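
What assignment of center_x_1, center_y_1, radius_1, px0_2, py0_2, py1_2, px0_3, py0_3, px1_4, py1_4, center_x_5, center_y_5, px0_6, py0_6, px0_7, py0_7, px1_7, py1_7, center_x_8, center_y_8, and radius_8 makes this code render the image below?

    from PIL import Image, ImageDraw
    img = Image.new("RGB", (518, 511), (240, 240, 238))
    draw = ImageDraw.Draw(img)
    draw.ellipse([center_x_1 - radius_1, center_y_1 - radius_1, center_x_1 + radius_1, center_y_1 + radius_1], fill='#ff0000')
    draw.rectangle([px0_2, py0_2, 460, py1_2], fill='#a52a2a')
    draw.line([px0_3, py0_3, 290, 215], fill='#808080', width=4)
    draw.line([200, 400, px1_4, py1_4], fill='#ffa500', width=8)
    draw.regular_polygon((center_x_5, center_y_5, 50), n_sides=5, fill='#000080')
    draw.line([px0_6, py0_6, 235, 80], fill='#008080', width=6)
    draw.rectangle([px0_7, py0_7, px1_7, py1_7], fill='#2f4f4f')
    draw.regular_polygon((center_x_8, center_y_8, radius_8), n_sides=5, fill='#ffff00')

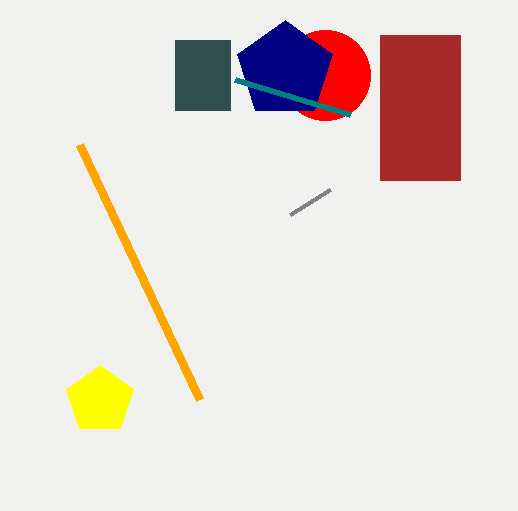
center_x_1 = 325, center_y_1 = 75, radius_1 = 45, px0_2 = 380, py0_2 = 35, py1_2 = 180, px0_3 = 330, py0_3 = 190, px1_4 = 80, py1_4 = 145, center_x_5 = 285, center_y_5 = 70, px0_6 = 350, py0_6 = 115, px0_7 = 175, py0_7 = 40, px1_7 = 230, py1_7 = 110, center_x_8 = 100, center_y_8 = 400, radius_8 = 35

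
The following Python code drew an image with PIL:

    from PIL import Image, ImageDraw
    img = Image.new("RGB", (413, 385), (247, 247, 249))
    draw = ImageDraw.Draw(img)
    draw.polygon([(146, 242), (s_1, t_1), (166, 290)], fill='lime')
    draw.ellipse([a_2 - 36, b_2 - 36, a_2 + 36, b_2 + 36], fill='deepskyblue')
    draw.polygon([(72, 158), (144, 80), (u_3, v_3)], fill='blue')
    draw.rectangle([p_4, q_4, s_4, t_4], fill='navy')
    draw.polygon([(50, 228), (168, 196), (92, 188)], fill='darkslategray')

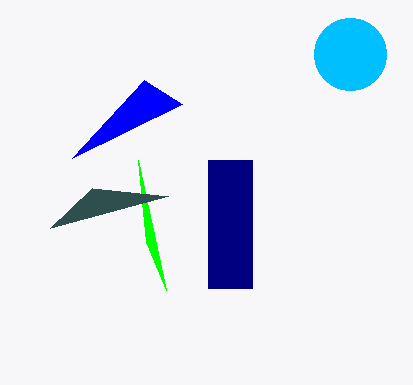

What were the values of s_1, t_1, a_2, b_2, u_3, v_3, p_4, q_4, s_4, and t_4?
s_1 = 138
t_1 = 160
a_2 = 350
b_2 = 54
u_3 = 182
v_3 = 104
p_4 = 208
q_4 = 160
s_4 = 252
t_4 = 288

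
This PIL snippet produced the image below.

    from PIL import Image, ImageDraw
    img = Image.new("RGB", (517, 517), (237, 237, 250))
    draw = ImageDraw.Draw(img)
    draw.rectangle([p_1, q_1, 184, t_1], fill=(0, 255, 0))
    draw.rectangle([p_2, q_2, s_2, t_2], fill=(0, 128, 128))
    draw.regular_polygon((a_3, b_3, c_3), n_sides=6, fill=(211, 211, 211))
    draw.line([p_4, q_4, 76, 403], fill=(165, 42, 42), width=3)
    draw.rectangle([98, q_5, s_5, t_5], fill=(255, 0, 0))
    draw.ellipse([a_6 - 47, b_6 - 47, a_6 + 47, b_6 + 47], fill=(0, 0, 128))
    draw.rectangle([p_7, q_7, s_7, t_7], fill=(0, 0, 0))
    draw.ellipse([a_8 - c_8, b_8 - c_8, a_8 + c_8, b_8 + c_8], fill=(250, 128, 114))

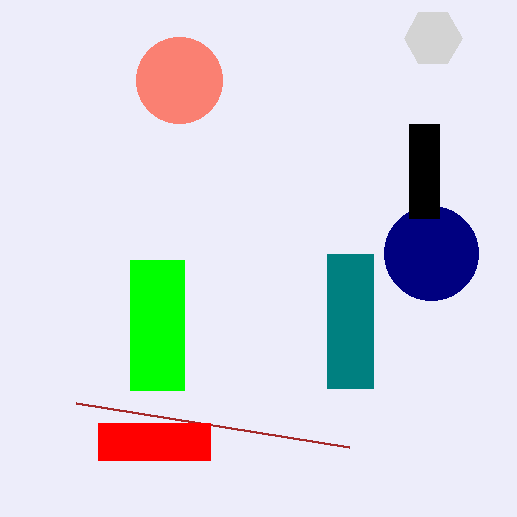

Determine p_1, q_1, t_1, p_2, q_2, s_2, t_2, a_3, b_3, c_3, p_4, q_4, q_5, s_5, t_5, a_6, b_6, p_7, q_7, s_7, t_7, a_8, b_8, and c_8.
p_1 = 130; q_1 = 260; t_1 = 390; p_2 = 327; q_2 = 254; s_2 = 373; t_2 = 388; a_3 = 433; b_3 = 38; c_3 = 29; p_4 = 349; q_4 = 447; q_5 = 423; s_5 = 210; t_5 = 460; a_6 = 431; b_6 = 253; p_7 = 409; q_7 = 124; s_7 = 439; t_7 = 218; a_8 = 179; b_8 = 80; c_8 = 43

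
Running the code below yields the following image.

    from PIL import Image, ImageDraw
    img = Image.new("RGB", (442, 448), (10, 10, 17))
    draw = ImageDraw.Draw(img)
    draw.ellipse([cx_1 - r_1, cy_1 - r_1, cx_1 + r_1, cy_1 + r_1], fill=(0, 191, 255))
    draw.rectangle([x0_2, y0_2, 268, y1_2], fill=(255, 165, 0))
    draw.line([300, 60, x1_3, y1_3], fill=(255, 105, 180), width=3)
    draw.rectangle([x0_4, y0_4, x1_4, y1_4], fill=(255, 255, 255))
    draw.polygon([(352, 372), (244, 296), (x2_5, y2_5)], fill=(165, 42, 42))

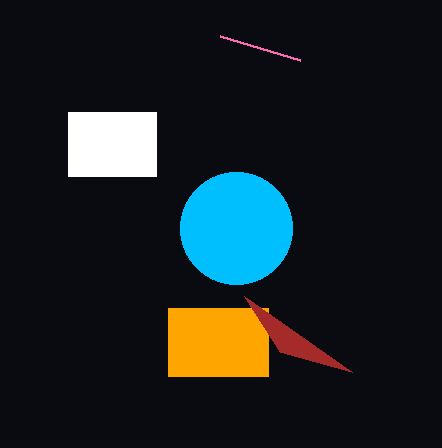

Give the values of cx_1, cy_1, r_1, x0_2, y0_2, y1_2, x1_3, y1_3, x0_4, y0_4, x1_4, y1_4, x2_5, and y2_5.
cx_1 = 236; cy_1 = 228; r_1 = 56; x0_2 = 168; y0_2 = 308; y1_2 = 376; x1_3 = 220; y1_3 = 36; x0_4 = 68; y0_4 = 112; x1_4 = 156; y1_4 = 176; x2_5 = 280; y2_5 = 352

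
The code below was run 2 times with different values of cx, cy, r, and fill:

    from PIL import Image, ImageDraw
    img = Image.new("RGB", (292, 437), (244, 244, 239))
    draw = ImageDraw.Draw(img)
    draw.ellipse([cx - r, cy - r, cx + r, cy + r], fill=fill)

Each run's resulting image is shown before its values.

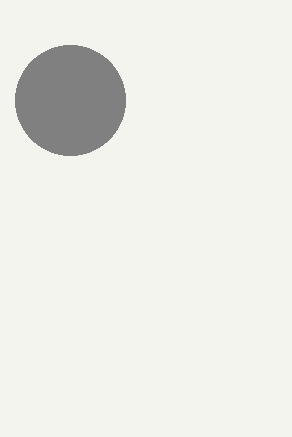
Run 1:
cx = 70
cy = 100
r = 55
fill = 'gray'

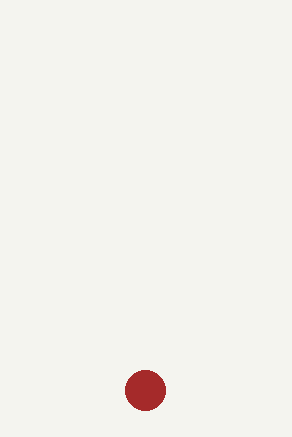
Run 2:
cx = 145, cy = 390, r = 20, fill = 'brown'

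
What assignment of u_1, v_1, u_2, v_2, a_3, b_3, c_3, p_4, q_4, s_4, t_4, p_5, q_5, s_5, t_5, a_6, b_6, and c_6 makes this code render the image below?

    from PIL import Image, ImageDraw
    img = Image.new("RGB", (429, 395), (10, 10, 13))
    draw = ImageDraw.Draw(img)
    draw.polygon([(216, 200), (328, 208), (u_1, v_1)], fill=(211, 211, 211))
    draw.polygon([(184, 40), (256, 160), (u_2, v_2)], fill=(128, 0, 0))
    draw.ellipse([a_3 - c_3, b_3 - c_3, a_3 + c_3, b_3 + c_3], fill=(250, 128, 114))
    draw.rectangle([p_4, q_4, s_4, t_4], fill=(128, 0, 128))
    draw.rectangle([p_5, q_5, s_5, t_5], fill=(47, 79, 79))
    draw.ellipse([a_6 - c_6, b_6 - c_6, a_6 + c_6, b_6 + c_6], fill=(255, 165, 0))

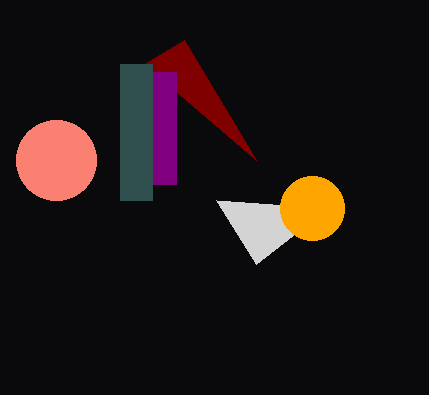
u_1 = 256
v_1 = 264
u_2 = 144
v_2 = 64
a_3 = 56
b_3 = 160
c_3 = 40
p_4 = 120
q_4 = 72
s_4 = 176
t_4 = 184
p_5 = 120
q_5 = 64
s_5 = 152
t_5 = 200
a_6 = 312
b_6 = 208
c_6 = 32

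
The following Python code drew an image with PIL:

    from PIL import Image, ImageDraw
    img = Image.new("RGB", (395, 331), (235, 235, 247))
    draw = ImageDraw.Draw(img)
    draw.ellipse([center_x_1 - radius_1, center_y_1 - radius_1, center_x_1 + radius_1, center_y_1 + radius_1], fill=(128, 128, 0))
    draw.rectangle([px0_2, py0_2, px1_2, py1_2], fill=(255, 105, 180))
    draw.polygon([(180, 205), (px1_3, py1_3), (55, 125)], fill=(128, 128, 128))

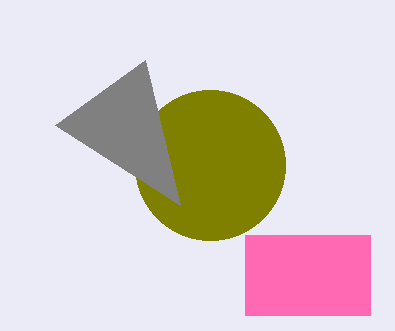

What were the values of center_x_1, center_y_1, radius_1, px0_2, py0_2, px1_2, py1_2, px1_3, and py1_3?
center_x_1 = 210
center_y_1 = 165
radius_1 = 75
px0_2 = 245
py0_2 = 235
px1_2 = 370
py1_2 = 315
px1_3 = 145
py1_3 = 60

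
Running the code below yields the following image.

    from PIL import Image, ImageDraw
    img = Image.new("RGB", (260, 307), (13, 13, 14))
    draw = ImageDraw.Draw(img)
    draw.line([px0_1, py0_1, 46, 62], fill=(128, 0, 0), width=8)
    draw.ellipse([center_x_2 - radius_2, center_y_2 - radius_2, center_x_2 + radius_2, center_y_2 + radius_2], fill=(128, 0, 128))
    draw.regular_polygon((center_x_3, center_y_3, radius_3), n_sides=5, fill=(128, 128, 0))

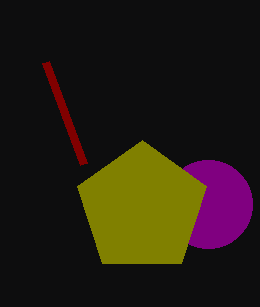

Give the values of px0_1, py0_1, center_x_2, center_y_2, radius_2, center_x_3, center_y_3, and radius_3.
px0_1 = 84; py0_1 = 164; center_x_2 = 208; center_y_2 = 204; radius_2 = 44; center_x_3 = 142; center_y_3 = 208; radius_3 = 68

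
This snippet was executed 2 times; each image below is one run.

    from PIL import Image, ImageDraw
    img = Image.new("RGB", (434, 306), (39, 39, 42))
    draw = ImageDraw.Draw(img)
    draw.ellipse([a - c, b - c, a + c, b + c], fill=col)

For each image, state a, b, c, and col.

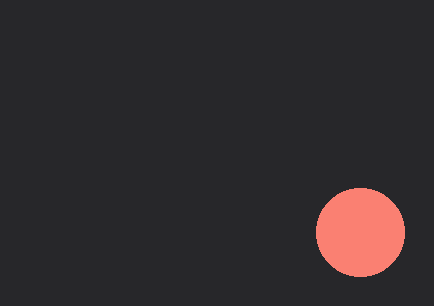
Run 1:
a = 360, b = 232, c = 44, col = 'salmon'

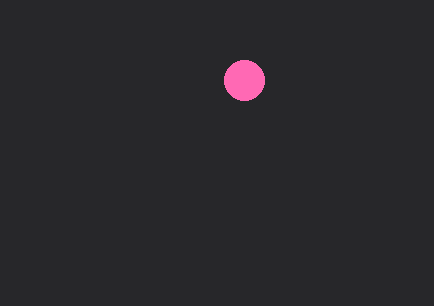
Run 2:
a = 244, b = 80, c = 20, col = 'hotpink'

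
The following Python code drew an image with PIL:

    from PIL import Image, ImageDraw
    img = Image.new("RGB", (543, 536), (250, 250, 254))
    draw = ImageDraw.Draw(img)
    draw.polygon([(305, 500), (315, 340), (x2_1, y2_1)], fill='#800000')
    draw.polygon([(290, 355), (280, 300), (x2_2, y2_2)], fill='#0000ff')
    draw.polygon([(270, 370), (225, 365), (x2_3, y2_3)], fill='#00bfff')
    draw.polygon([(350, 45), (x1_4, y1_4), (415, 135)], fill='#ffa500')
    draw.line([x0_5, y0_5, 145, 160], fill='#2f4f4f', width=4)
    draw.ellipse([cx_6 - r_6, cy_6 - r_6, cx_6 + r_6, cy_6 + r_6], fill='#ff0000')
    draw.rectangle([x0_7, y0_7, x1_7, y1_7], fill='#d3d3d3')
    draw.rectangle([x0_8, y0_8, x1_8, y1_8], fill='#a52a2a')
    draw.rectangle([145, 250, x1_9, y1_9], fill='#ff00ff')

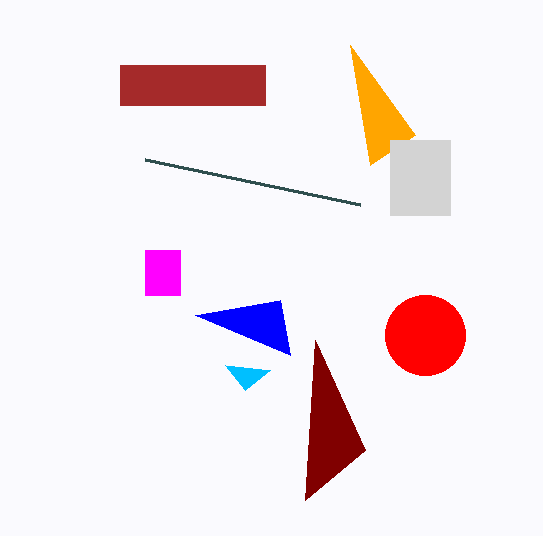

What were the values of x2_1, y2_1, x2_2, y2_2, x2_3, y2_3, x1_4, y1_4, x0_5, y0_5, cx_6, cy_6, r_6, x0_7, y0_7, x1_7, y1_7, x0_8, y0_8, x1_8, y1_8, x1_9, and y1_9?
x2_1 = 365
y2_1 = 450
x2_2 = 195
y2_2 = 315
x2_3 = 245
y2_3 = 390
x1_4 = 370
y1_4 = 165
x0_5 = 360
y0_5 = 205
cx_6 = 425
cy_6 = 335
r_6 = 40
x0_7 = 390
y0_7 = 140
x1_7 = 450
y1_7 = 215
x0_8 = 120
y0_8 = 65
x1_8 = 265
y1_8 = 105
x1_9 = 180
y1_9 = 295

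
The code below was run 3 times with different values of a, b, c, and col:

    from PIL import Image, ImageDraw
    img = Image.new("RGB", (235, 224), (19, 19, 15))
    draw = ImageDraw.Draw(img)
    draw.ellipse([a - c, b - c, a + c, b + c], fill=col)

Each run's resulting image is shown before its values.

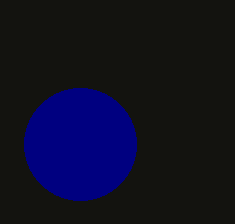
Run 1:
a = 80, b = 144, c = 56, col = 'navy'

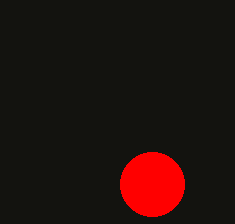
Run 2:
a = 152; b = 184; c = 32; col = 'red'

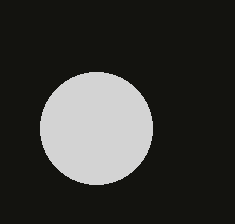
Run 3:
a = 96, b = 128, c = 56, col = 'lightgray'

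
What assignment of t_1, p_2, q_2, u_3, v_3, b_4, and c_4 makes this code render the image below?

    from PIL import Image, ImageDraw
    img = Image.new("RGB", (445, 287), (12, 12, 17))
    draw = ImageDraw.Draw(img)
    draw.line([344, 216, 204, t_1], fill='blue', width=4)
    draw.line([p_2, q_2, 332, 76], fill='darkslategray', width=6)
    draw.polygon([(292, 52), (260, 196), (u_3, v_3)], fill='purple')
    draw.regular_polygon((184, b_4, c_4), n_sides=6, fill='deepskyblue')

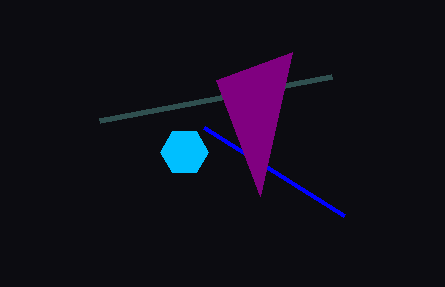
t_1 = 128, p_2 = 100, q_2 = 120, u_3 = 216, v_3 = 80, b_4 = 152, c_4 = 24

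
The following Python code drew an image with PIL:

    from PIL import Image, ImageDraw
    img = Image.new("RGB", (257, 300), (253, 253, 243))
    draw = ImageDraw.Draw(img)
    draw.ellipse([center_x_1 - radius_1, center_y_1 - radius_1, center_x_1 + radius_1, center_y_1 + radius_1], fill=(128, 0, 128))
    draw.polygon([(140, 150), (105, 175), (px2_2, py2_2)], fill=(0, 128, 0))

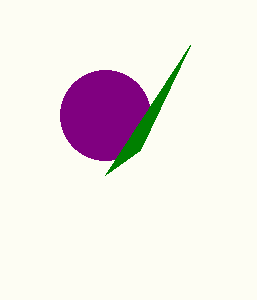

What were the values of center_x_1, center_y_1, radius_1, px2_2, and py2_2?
center_x_1 = 105; center_y_1 = 115; radius_1 = 45; px2_2 = 190; py2_2 = 45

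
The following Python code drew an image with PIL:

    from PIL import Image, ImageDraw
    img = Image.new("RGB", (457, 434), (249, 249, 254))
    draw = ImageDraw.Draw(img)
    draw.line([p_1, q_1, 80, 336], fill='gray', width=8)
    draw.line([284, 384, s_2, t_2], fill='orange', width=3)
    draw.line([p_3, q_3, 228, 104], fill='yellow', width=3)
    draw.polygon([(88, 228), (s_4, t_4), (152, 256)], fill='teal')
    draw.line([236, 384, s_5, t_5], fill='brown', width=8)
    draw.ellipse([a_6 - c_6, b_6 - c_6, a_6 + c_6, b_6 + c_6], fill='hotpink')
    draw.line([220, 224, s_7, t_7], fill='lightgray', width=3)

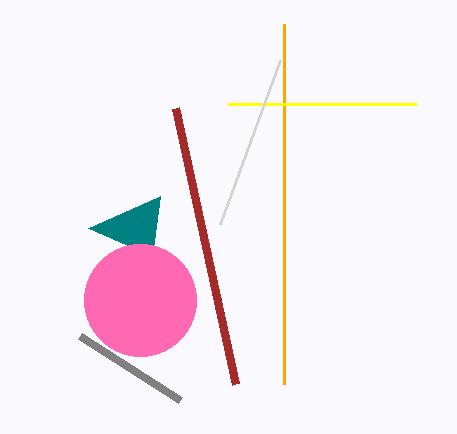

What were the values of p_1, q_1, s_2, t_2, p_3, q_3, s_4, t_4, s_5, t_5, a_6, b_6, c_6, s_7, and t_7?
p_1 = 180; q_1 = 400; s_2 = 284; t_2 = 24; p_3 = 416; q_3 = 104; s_4 = 160; t_4 = 196; s_5 = 176; t_5 = 108; a_6 = 140; b_6 = 300; c_6 = 56; s_7 = 280; t_7 = 60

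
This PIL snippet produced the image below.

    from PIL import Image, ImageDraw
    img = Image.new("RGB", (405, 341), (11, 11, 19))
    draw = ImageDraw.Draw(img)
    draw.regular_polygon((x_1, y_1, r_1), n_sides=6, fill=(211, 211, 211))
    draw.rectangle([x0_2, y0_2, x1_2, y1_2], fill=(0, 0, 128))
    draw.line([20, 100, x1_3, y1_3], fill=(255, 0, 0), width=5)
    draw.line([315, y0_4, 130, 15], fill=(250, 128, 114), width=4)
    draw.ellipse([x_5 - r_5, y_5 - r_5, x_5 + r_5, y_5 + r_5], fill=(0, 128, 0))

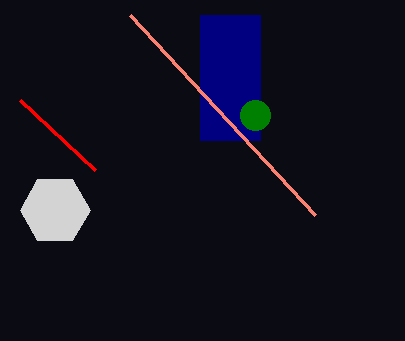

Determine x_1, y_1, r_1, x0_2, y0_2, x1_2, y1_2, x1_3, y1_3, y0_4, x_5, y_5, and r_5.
x_1 = 55, y_1 = 210, r_1 = 35, x0_2 = 200, y0_2 = 15, x1_2 = 260, y1_2 = 140, x1_3 = 95, y1_3 = 170, y0_4 = 215, x_5 = 255, y_5 = 115, r_5 = 15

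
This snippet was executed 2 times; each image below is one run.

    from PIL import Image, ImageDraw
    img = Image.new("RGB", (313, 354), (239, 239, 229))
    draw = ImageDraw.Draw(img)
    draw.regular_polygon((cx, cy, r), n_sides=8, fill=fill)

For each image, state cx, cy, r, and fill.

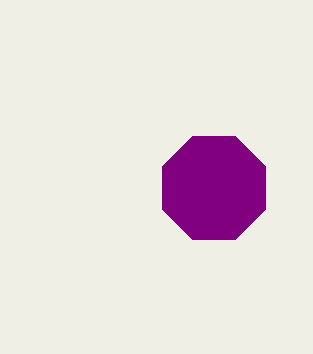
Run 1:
cx = 214
cy = 188
r = 56
fill = 'purple'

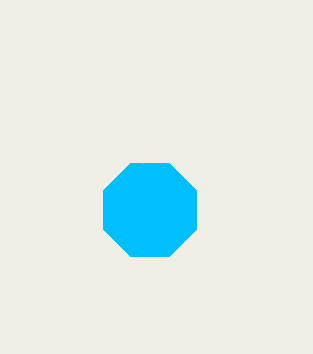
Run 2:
cx = 150
cy = 210
r = 50
fill = 'deepskyblue'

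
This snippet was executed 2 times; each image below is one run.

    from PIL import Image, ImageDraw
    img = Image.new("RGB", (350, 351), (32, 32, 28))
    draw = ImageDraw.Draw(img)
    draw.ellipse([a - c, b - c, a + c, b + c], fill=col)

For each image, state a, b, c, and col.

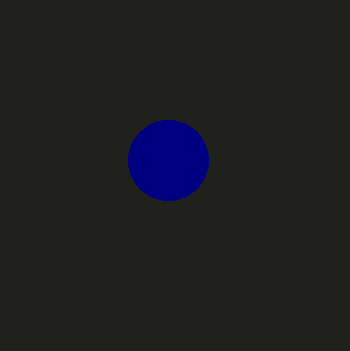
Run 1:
a = 168; b = 160; c = 40; col = 'navy'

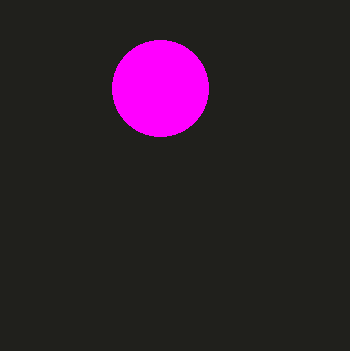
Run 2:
a = 160; b = 88; c = 48; col = 'magenta'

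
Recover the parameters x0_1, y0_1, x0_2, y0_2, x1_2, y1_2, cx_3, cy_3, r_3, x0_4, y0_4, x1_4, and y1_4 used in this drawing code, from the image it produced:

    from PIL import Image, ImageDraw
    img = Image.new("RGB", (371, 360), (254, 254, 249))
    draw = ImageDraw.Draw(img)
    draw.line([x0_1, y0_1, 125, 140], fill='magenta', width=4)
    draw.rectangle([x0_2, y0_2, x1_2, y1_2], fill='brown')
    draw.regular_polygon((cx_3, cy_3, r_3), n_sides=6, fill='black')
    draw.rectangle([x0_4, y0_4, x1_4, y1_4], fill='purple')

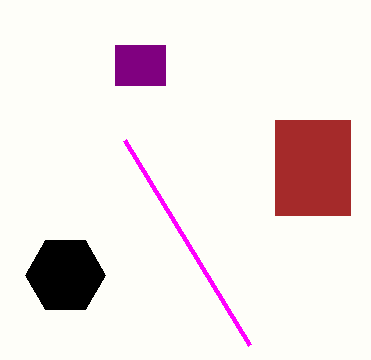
x0_1 = 250; y0_1 = 345; x0_2 = 275; y0_2 = 120; x1_2 = 350; y1_2 = 215; cx_3 = 65; cy_3 = 275; r_3 = 40; x0_4 = 115; y0_4 = 45; x1_4 = 165; y1_4 = 85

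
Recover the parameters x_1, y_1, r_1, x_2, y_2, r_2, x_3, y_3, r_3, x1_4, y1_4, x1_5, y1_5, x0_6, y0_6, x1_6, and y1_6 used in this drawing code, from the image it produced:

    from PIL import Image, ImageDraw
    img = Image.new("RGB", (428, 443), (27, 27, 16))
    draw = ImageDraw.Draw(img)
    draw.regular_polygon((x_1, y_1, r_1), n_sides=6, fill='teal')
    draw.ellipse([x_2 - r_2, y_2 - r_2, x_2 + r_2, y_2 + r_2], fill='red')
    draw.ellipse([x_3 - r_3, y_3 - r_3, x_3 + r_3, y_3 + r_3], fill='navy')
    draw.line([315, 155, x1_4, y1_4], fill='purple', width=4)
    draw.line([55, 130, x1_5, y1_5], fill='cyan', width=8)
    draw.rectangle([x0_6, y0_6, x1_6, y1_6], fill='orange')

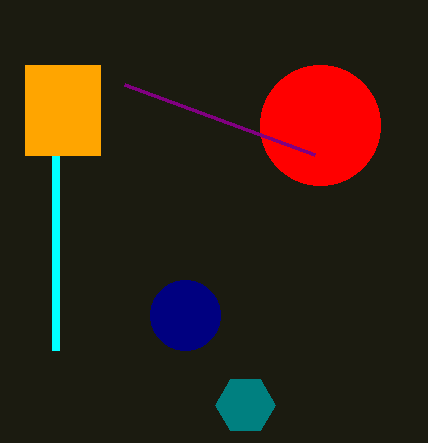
x_1 = 245, y_1 = 405, r_1 = 30, x_2 = 320, y_2 = 125, r_2 = 60, x_3 = 185, y_3 = 315, r_3 = 35, x1_4 = 125, y1_4 = 85, x1_5 = 55, y1_5 = 350, x0_6 = 25, y0_6 = 65, x1_6 = 100, y1_6 = 155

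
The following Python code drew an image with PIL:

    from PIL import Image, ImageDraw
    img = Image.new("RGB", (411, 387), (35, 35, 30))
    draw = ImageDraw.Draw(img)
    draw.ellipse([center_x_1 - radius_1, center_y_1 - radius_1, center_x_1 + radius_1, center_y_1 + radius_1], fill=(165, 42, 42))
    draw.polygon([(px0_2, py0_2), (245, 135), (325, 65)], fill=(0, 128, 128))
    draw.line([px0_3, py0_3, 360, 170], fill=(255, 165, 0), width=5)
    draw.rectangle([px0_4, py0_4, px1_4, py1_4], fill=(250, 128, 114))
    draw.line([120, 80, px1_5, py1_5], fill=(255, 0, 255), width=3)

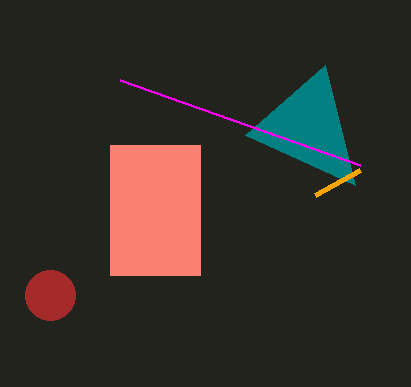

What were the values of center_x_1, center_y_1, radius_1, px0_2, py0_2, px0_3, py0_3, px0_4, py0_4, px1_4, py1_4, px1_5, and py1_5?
center_x_1 = 50, center_y_1 = 295, radius_1 = 25, px0_2 = 355, py0_2 = 185, px0_3 = 315, py0_3 = 195, px0_4 = 110, py0_4 = 145, px1_4 = 200, py1_4 = 275, px1_5 = 360, py1_5 = 165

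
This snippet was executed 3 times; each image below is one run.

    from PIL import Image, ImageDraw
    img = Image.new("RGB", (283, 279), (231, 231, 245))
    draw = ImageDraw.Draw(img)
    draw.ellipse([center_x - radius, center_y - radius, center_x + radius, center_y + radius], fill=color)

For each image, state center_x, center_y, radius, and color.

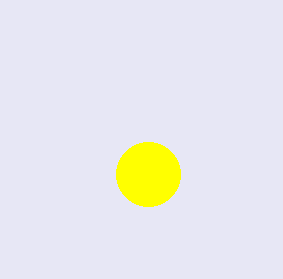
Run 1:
center_x = 148; center_y = 174; radius = 32; color = 'yellow'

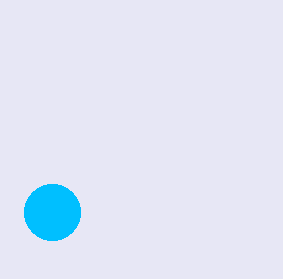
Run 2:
center_x = 52; center_y = 212; radius = 28; color = 'deepskyblue'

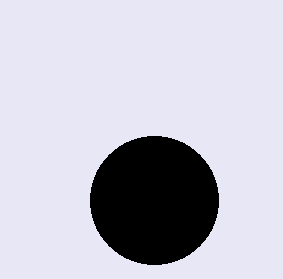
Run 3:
center_x = 154, center_y = 200, radius = 64, color = 'black'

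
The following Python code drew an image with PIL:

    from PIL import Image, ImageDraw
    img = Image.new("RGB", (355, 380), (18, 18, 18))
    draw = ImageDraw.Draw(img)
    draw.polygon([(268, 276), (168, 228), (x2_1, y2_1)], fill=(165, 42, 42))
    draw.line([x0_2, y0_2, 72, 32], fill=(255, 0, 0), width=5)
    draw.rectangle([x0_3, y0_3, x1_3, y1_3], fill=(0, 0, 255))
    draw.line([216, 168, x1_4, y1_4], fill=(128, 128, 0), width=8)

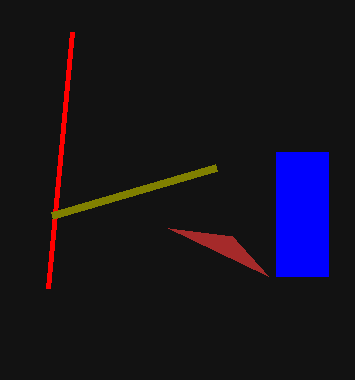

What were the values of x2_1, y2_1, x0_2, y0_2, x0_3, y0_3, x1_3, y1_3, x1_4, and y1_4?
x2_1 = 232; y2_1 = 236; x0_2 = 48; y0_2 = 288; x0_3 = 276; y0_3 = 152; x1_3 = 328; y1_3 = 276; x1_4 = 52; y1_4 = 216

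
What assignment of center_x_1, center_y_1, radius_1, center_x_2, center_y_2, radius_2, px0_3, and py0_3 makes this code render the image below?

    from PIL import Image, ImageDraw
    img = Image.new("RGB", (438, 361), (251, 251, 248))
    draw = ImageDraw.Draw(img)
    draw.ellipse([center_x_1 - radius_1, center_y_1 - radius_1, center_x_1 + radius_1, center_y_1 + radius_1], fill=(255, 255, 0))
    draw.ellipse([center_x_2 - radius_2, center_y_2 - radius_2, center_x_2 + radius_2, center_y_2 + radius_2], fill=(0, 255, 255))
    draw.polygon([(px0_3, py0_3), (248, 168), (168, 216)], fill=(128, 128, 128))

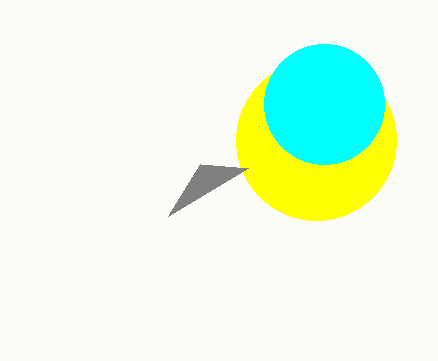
center_x_1 = 316; center_y_1 = 140; radius_1 = 80; center_x_2 = 324; center_y_2 = 104; radius_2 = 60; px0_3 = 200; py0_3 = 164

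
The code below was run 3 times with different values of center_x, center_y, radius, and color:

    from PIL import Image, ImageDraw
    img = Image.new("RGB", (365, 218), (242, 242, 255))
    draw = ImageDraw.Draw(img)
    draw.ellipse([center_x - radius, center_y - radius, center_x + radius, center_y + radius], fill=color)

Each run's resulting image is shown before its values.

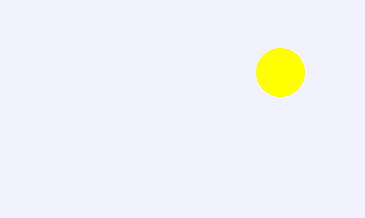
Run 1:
center_x = 280
center_y = 72
radius = 24
color = 'yellow'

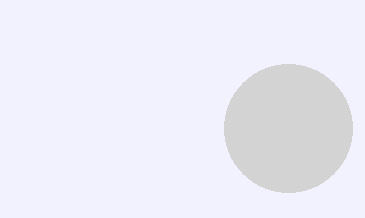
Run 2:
center_x = 288, center_y = 128, radius = 64, color = 'lightgray'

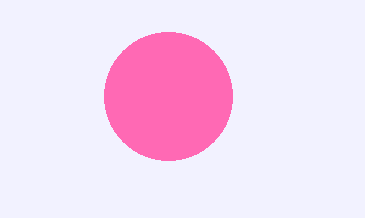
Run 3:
center_x = 168; center_y = 96; radius = 64; color = 'hotpink'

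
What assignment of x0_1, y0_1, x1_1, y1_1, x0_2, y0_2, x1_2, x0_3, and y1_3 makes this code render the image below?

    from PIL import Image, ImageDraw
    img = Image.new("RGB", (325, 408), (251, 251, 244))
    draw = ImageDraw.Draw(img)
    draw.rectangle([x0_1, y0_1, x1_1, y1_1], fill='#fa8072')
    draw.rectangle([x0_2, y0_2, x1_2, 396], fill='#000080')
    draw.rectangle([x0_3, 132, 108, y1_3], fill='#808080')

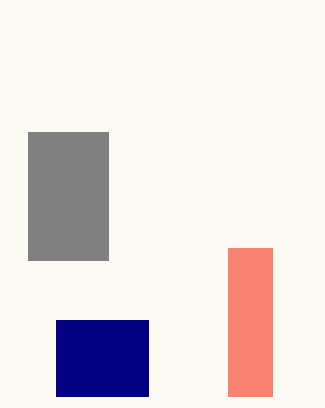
x0_1 = 228, y0_1 = 248, x1_1 = 272, y1_1 = 396, x0_2 = 56, y0_2 = 320, x1_2 = 148, x0_3 = 28, y1_3 = 260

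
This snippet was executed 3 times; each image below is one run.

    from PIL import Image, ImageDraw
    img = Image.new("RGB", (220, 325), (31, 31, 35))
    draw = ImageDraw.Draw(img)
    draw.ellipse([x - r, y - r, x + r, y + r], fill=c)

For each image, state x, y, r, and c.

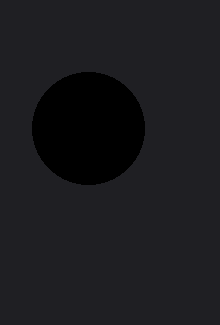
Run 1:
x = 88; y = 128; r = 56; c = 'black'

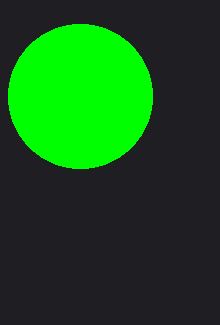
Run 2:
x = 80; y = 96; r = 72; c = 'lime'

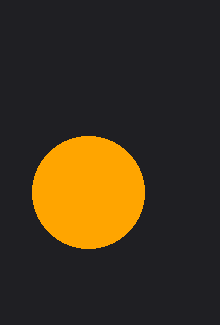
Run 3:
x = 88; y = 192; r = 56; c = 'orange'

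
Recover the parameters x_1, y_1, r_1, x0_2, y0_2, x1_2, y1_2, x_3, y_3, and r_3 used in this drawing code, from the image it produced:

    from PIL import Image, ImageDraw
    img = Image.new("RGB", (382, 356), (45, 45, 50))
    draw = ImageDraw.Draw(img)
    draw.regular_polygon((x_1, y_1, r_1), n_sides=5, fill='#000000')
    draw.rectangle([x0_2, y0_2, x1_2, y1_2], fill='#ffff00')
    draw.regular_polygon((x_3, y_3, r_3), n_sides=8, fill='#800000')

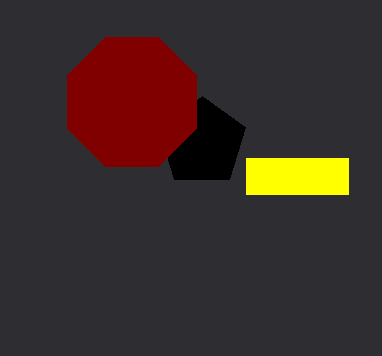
x_1 = 202, y_1 = 142, r_1 = 46, x0_2 = 246, y0_2 = 158, x1_2 = 348, y1_2 = 194, x_3 = 132, y_3 = 102, r_3 = 70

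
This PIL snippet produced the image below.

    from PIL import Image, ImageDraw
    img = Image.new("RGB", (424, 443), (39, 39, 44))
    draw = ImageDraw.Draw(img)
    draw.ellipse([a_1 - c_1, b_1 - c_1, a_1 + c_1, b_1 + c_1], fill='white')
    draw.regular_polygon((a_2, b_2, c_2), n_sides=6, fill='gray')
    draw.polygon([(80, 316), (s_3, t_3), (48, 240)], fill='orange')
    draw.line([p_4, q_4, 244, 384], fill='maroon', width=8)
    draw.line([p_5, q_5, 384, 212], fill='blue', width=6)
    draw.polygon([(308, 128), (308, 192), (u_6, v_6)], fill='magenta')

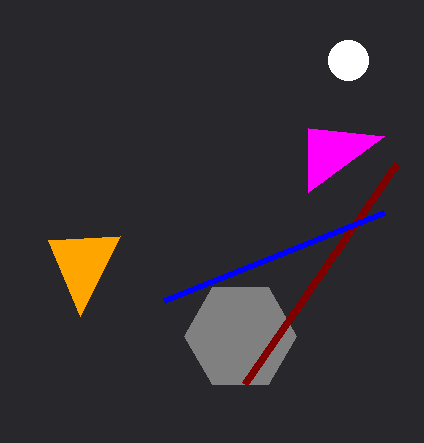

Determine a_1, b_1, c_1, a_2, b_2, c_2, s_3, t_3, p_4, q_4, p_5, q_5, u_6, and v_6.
a_1 = 348, b_1 = 60, c_1 = 20, a_2 = 240, b_2 = 336, c_2 = 56, s_3 = 120, t_3 = 236, p_4 = 396, q_4 = 164, p_5 = 164, q_5 = 300, u_6 = 384, v_6 = 136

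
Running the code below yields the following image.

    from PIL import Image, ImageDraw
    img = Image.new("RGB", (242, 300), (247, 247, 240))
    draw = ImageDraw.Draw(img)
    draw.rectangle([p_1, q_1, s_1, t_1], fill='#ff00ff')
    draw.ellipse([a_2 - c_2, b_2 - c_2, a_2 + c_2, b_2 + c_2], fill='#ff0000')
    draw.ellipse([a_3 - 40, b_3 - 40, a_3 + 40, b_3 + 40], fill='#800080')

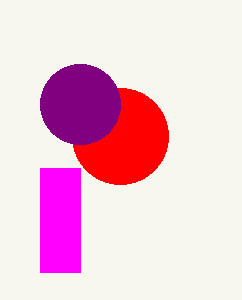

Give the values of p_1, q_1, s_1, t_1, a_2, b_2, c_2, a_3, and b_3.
p_1 = 40, q_1 = 168, s_1 = 80, t_1 = 272, a_2 = 120, b_2 = 136, c_2 = 48, a_3 = 80, b_3 = 104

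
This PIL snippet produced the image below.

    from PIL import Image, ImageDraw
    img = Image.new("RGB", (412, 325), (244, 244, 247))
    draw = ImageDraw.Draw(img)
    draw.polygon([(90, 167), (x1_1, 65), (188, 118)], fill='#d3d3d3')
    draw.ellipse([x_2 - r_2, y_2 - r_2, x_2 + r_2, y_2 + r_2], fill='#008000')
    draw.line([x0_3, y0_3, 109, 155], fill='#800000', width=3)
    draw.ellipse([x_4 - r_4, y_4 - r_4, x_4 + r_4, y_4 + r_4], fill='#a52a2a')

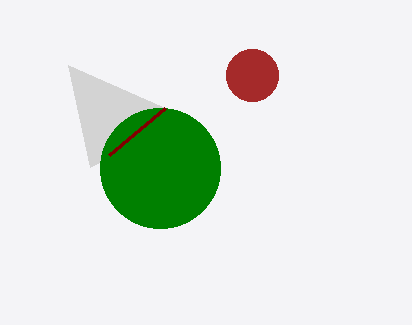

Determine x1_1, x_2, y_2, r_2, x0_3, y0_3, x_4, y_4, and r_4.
x1_1 = 68
x_2 = 160
y_2 = 168
r_2 = 60
x0_3 = 165
y0_3 = 108
x_4 = 252
y_4 = 75
r_4 = 26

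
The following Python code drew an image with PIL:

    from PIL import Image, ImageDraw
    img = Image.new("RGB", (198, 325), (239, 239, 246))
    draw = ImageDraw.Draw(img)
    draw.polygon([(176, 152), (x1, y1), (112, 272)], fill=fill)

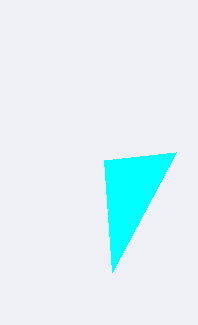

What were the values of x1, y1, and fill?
x1 = 104, y1 = 160, fill = 'cyan'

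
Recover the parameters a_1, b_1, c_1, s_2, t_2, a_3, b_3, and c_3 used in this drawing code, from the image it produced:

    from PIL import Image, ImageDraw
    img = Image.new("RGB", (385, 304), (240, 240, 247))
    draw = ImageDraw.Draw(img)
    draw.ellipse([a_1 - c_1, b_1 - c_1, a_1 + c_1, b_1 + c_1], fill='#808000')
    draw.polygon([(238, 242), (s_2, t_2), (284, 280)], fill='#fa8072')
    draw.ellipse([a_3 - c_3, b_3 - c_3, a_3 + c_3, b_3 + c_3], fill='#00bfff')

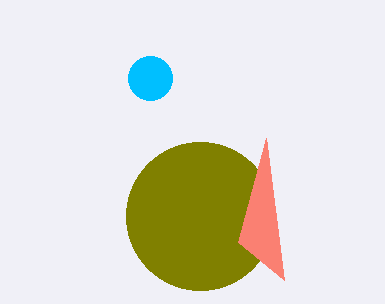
a_1 = 200; b_1 = 216; c_1 = 74; s_2 = 266; t_2 = 138; a_3 = 150; b_3 = 78; c_3 = 22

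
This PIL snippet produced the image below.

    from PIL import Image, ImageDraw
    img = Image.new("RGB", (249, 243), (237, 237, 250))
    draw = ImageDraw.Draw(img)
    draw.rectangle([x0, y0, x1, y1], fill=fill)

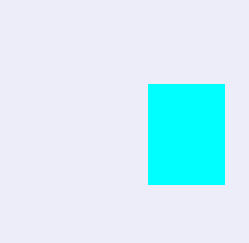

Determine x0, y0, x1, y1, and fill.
x0 = 148, y0 = 84, x1 = 224, y1 = 184, fill = 'cyan'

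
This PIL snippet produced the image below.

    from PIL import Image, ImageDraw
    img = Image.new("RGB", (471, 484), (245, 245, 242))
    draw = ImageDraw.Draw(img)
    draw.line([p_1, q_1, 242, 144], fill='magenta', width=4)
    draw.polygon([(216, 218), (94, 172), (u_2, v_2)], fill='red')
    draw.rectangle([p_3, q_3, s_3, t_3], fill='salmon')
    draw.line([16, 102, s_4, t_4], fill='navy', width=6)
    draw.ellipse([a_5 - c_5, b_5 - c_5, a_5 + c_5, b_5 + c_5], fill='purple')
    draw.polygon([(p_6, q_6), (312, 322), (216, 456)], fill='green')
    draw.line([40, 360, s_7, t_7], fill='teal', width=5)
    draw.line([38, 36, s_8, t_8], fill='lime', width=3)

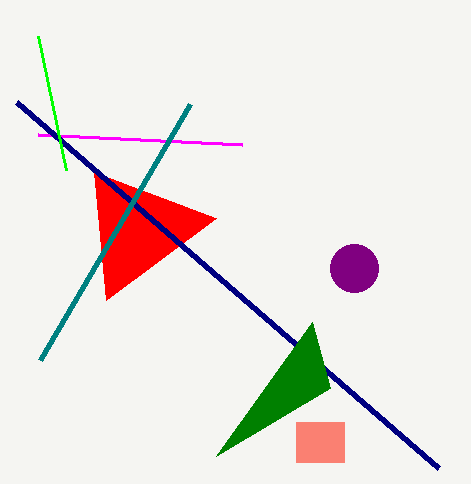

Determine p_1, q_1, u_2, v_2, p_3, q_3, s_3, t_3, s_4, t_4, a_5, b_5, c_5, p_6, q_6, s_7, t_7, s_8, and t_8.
p_1 = 38, q_1 = 134, u_2 = 106, v_2 = 300, p_3 = 296, q_3 = 422, s_3 = 344, t_3 = 462, s_4 = 438, t_4 = 468, a_5 = 354, b_5 = 268, c_5 = 24, p_6 = 330, q_6 = 388, s_7 = 190, t_7 = 104, s_8 = 66, t_8 = 170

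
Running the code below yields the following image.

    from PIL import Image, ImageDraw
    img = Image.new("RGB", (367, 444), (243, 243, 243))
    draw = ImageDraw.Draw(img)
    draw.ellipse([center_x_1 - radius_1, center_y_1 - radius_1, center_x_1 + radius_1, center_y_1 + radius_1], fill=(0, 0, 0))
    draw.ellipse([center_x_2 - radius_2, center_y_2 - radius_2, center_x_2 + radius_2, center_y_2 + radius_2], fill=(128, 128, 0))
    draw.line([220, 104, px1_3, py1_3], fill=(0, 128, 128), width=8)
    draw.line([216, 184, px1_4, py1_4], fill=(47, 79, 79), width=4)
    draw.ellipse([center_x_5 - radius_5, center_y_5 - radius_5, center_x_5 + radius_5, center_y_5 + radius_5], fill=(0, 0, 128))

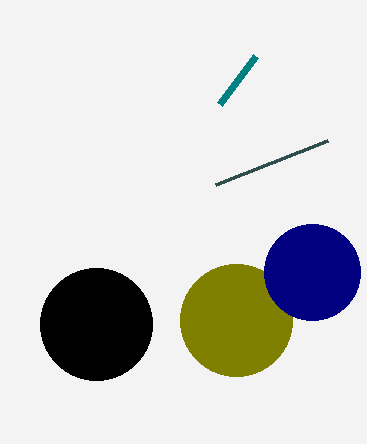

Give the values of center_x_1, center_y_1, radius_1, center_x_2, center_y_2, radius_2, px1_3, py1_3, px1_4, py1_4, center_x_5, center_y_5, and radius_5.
center_x_1 = 96; center_y_1 = 324; radius_1 = 56; center_x_2 = 236; center_y_2 = 320; radius_2 = 56; px1_3 = 256; py1_3 = 56; px1_4 = 328; py1_4 = 140; center_x_5 = 312; center_y_5 = 272; radius_5 = 48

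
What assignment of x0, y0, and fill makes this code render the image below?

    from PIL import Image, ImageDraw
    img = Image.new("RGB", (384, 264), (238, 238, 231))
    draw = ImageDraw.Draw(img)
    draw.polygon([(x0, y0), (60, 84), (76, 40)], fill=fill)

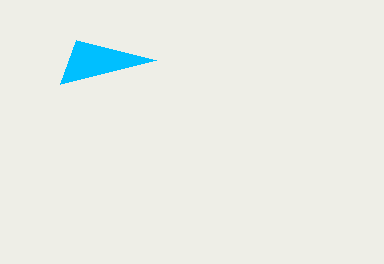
x0 = 156
y0 = 60
fill = 'deepskyblue'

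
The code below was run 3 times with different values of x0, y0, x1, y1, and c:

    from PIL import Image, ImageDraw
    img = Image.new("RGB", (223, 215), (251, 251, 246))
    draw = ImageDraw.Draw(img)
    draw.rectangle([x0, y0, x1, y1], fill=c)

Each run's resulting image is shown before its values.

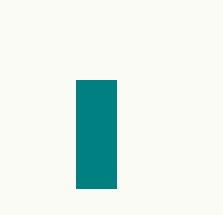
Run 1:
x0 = 76, y0 = 80, x1 = 116, y1 = 188, c = 'teal'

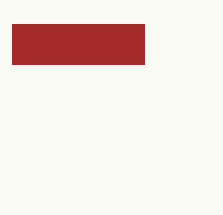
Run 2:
x0 = 12
y0 = 24
x1 = 144
y1 = 64
c = 'brown'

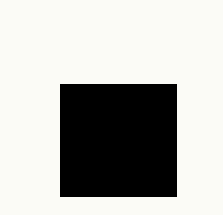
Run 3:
x0 = 60, y0 = 84, x1 = 176, y1 = 196, c = 'black'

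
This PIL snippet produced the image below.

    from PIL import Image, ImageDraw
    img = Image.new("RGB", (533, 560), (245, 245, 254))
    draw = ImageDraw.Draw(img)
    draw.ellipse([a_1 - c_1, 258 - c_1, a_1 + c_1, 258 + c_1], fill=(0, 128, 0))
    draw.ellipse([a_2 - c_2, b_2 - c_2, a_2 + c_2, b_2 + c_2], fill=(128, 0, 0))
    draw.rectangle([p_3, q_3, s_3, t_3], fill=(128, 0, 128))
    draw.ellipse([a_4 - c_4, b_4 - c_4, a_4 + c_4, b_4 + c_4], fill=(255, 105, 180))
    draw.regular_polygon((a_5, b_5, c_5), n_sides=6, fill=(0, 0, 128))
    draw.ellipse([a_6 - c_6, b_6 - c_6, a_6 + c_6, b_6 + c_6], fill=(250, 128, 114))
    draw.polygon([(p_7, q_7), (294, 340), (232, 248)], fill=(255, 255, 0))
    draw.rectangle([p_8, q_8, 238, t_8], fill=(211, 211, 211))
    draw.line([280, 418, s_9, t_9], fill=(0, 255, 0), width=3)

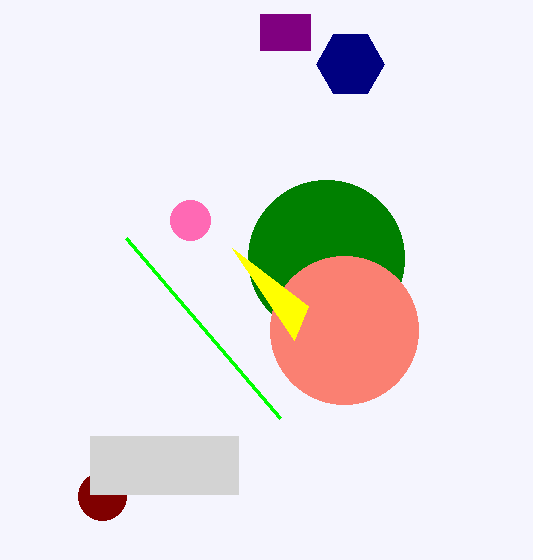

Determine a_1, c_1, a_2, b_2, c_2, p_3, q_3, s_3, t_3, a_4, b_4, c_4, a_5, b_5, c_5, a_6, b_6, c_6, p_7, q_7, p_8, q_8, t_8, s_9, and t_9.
a_1 = 326; c_1 = 78; a_2 = 102; b_2 = 496; c_2 = 24; p_3 = 260; q_3 = 14; s_3 = 310; t_3 = 50; a_4 = 190; b_4 = 220; c_4 = 20; a_5 = 350; b_5 = 64; c_5 = 34; a_6 = 344; b_6 = 330; c_6 = 74; p_7 = 308; q_7 = 306; p_8 = 90; q_8 = 436; t_8 = 494; s_9 = 126; t_9 = 238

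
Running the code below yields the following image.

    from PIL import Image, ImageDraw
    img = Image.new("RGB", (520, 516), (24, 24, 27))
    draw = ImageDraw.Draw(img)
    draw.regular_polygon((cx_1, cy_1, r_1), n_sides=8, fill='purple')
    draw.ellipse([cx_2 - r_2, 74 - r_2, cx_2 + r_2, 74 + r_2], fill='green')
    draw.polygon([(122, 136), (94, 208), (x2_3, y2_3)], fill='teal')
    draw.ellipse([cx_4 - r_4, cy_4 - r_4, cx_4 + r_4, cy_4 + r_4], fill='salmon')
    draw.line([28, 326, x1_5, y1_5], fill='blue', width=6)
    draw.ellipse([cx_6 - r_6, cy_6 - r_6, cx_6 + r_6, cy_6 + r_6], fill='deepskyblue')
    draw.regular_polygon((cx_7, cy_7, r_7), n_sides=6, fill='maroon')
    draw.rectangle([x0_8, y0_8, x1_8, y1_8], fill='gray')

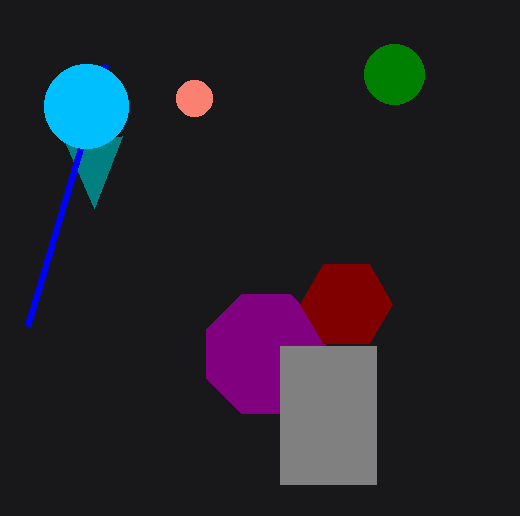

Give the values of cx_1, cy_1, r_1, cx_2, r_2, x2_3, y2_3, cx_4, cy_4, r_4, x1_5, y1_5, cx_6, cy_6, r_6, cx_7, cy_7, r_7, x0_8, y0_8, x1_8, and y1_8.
cx_1 = 266, cy_1 = 354, r_1 = 64, cx_2 = 394, r_2 = 30, x2_3 = 66, y2_3 = 144, cx_4 = 194, cy_4 = 98, r_4 = 18, x1_5 = 106, y1_5 = 64, cx_6 = 86, cy_6 = 106, r_6 = 42, cx_7 = 346, cy_7 = 304, r_7 = 46, x0_8 = 280, y0_8 = 346, x1_8 = 376, y1_8 = 484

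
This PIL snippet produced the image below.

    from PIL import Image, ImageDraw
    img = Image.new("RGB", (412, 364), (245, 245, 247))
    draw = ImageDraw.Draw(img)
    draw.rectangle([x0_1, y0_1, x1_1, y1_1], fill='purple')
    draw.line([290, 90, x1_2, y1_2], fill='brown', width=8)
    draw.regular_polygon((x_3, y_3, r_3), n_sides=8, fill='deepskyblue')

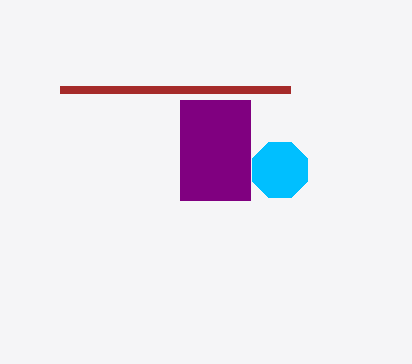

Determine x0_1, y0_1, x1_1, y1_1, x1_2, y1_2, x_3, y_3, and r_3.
x0_1 = 180, y0_1 = 100, x1_1 = 250, y1_1 = 200, x1_2 = 60, y1_2 = 90, x_3 = 280, y_3 = 170, r_3 = 30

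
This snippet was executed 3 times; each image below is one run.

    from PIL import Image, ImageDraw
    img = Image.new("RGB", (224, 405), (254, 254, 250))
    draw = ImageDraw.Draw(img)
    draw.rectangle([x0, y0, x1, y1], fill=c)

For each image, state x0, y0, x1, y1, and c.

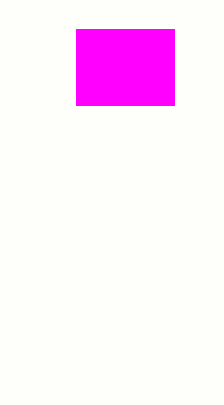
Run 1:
x0 = 76, y0 = 29, x1 = 174, y1 = 105, c = 'magenta'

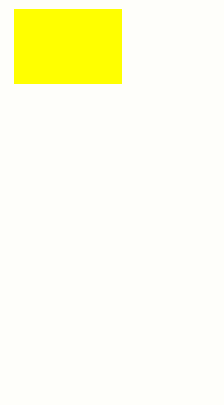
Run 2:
x0 = 14
y0 = 9
x1 = 121
y1 = 83
c = 'yellow'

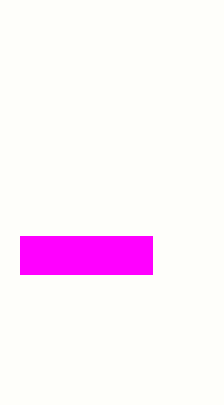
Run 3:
x0 = 20, y0 = 236, x1 = 152, y1 = 274, c = 'magenta'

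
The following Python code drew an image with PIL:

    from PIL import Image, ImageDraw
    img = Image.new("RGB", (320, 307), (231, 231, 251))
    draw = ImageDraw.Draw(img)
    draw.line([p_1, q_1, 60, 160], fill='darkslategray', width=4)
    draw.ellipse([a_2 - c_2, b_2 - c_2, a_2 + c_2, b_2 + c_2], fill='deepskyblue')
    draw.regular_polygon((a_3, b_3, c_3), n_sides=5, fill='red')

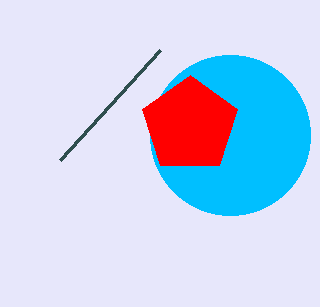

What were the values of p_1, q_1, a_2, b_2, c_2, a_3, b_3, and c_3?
p_1 = 160; q_1 = 50; a_2 = 230; b_2 = 135; c_2 = 80; a_3 = 190; b_3 = 125; c_3 = 50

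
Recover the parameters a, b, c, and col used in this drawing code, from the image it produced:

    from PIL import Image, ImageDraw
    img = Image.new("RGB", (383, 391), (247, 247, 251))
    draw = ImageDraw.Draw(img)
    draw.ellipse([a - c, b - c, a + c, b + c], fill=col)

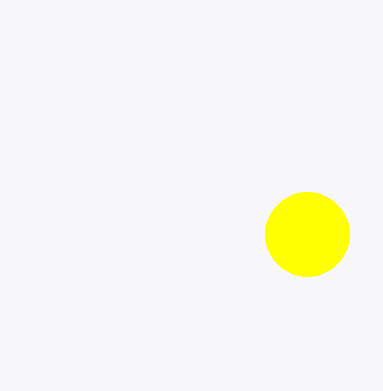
a = 307; b = 234; c = 42; col = 'yellow'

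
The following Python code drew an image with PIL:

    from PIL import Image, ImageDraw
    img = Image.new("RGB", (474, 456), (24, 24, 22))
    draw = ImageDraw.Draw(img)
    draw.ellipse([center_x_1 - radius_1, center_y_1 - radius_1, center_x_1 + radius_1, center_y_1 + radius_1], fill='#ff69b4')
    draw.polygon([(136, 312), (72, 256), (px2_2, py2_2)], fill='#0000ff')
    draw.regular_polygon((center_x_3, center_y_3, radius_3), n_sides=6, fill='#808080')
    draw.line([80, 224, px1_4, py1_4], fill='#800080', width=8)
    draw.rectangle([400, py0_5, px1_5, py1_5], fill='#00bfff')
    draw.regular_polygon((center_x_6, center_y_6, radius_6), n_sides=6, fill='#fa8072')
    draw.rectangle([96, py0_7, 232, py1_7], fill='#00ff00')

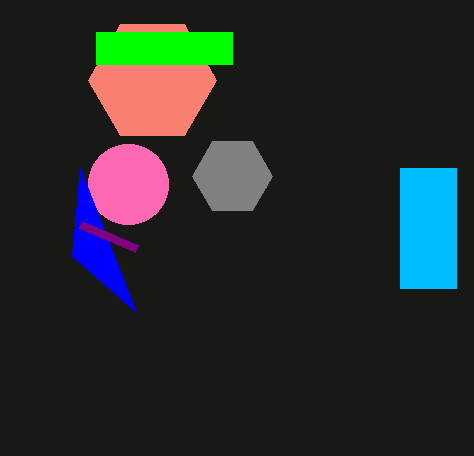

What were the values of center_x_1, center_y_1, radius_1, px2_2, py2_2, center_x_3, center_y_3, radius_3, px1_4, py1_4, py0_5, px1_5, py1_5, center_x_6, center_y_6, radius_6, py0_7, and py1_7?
center_x_1 = 128, center_y_1 = 184, radius_1 = 40, px2_2 = 80, py2_2 = 168, center_x_3 = 232, center_y_3 = 176, radius_3 = 40, px1_4 = 136, py1_4 = 248, py0_5 = 168, px1_5 = 456, py1_5 = 288, center_x_6 = 152, center_y_6 = 80, radius_6 = 64, py0_7 = 32, py1_7 = 64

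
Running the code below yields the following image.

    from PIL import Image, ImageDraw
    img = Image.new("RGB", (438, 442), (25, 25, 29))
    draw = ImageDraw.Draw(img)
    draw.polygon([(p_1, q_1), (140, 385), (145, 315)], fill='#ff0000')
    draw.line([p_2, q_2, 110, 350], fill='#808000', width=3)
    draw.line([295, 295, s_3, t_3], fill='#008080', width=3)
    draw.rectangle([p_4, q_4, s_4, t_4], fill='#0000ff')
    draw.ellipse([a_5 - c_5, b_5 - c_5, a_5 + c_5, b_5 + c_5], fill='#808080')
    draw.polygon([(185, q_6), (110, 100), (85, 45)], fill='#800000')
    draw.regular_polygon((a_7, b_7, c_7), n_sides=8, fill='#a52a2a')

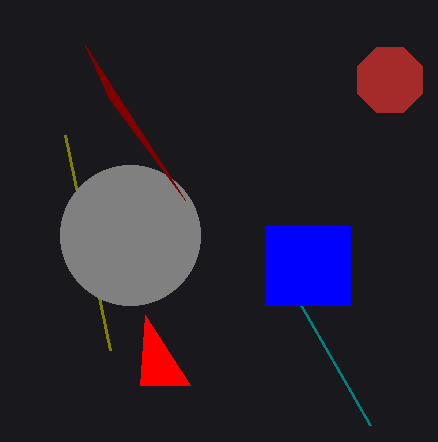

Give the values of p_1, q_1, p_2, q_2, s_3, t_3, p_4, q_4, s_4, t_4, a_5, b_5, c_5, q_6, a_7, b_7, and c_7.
p_1 = 190
q_1 = 385
p_2 = 65
q_2 = 135
s_3 = 370
t_3 = 425
p_4 = 265
q_4 = 225
s_4 = 350
t_4 = 305
a_5 = 130
b_5 = 235
c_5 = 70
q_6 = 200
a_7 = 390
b_7 = 80
c_7 = 35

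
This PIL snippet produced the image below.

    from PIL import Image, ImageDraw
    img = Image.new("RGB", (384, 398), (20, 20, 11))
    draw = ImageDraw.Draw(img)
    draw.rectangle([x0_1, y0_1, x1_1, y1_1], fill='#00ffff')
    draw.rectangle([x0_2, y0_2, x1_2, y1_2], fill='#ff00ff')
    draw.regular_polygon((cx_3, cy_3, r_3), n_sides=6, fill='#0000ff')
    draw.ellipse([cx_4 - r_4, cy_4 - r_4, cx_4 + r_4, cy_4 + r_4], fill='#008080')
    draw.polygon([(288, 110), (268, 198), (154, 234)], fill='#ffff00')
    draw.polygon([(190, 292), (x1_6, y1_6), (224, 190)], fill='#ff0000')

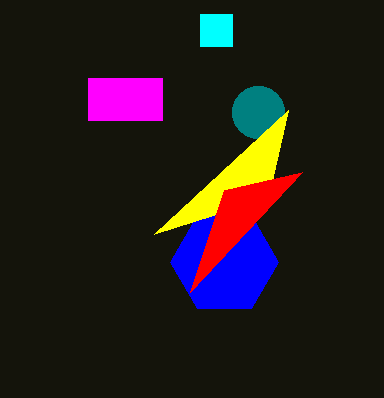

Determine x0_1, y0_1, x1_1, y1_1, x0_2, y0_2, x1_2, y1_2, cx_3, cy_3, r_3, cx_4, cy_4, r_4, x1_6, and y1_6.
x0_1 = 200, y0_1 = 14, x1_1 = 232, y1_1 = 46, x0_2 = 88, y0_2 = 78, x1_2 = 162, y1_2 = 120, cx_3 = 224, cy_3 = 262, r_3 = 54, cx_4 = 258, cy_4 = 112, r_4 = 26, x1_6 = 302, y1_6 = 172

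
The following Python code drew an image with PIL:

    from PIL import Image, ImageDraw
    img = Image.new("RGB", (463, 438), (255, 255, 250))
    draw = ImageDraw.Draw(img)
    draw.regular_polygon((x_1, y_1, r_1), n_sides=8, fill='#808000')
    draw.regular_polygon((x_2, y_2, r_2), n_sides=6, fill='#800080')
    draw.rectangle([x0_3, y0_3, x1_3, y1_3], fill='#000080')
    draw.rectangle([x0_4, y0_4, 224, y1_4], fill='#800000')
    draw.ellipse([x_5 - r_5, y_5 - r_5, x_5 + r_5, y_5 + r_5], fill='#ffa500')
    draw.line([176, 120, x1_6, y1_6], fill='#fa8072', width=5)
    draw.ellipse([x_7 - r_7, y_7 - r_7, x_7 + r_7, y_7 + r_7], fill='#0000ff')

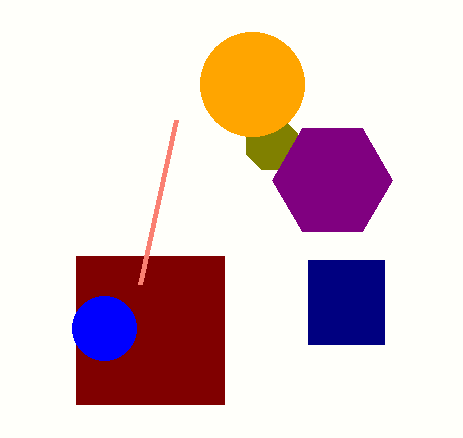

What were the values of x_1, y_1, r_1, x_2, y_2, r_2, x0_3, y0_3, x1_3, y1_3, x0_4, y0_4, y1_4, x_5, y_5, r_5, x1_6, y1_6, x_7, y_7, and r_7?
x_1 = 272; y_1 = 144; r_1 = 28; x_2 = 332; y_2 = 180; r_2 = 60; x0_3 = 308; y0_3 = 260; x1_3 = 384; y1_3 = 344; x0_4 = 76; y0_4 = 256; y1_4 = 404; x_5 = 252; y_5 = 84; r_5 = 52; x1_6 = 140; y1_6 = 284; x_7 = 104; y_7 = 328; r_7 = 32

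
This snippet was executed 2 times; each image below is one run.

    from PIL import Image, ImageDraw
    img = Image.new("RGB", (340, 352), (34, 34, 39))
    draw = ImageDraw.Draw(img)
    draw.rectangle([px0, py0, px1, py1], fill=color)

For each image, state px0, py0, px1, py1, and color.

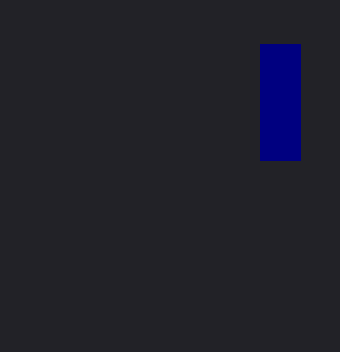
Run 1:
px0 = 260
py0 = 44
px1 = 300
py1 = 160
color = 'navy'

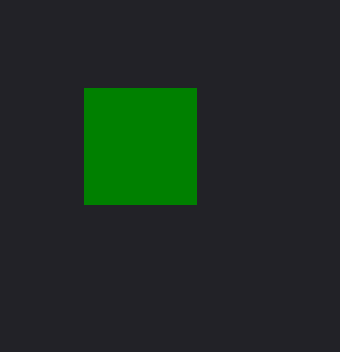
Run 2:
px0 = 84, py0 = 88, px1 = 196, py1 = 204, color = 'green'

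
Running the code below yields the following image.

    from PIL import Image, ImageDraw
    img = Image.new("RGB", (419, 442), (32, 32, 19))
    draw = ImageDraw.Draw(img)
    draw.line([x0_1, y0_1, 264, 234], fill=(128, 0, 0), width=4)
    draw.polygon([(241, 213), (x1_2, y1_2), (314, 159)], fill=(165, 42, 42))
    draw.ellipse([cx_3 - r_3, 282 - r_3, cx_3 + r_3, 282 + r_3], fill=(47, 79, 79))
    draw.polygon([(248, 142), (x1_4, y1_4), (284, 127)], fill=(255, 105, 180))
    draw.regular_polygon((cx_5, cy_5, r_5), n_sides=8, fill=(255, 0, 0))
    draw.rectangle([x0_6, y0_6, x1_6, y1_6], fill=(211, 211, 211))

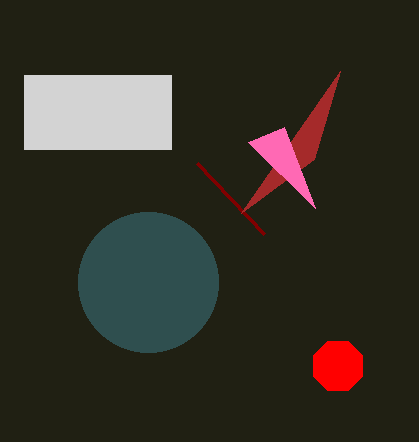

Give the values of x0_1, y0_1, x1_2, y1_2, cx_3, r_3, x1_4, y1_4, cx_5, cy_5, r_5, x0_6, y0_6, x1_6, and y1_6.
x0_1 = 197; y0_1 = 163; x1_2 = 340; y1_2 = 71; cx_3 = 148; r_3 = 70; x1_4 = 315; y1_4 = 208; cx_5 = 338; cy_5 = 366; r_5 = 27; x0_6 = 24; y0_6 = 75; x1_6 = 171; y1_6 = 149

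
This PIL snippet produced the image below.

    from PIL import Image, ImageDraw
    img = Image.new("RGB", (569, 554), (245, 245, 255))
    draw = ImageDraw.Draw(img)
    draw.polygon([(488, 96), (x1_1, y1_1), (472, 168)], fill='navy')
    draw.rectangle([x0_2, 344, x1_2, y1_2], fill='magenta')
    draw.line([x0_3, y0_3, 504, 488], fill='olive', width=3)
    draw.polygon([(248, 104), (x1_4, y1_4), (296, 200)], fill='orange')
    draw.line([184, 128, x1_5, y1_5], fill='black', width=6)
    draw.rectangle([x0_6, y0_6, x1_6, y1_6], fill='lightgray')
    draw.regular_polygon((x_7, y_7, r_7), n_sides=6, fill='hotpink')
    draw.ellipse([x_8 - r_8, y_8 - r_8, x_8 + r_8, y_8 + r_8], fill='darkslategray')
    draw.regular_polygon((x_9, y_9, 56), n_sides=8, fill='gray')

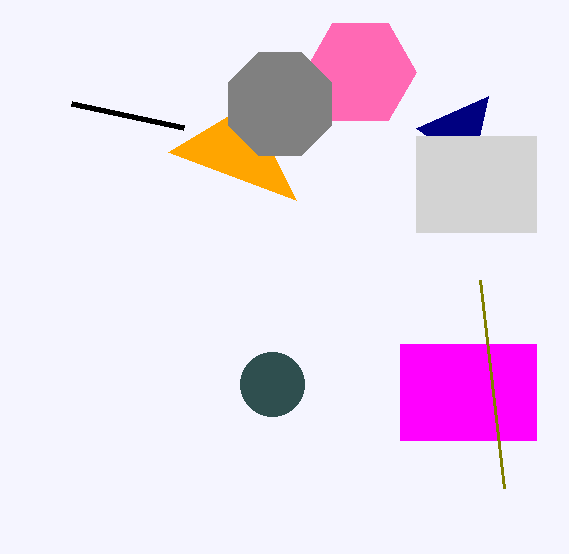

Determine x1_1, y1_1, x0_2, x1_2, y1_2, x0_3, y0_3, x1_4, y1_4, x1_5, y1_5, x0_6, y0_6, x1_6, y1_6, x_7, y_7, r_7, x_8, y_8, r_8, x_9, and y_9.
x1_1 = 416; y1_1 = 128; x0_2 = 400; x1_2 = 536; y1_2 = 440; x0_3 = 480; y0_3 = 280; x1_4 = 168; y1_4 = 152; x1_5 = 72; y1_5 = 104; x0_6 = 416; y0_6 = 136; x1_6 = 536; y1_6 = 232; x_7 = 360; y_7 = 72; r_7 = 56; x_8 = 272; y_8 = 384; r_8 = 32; x_9 = 280; y_9 = 104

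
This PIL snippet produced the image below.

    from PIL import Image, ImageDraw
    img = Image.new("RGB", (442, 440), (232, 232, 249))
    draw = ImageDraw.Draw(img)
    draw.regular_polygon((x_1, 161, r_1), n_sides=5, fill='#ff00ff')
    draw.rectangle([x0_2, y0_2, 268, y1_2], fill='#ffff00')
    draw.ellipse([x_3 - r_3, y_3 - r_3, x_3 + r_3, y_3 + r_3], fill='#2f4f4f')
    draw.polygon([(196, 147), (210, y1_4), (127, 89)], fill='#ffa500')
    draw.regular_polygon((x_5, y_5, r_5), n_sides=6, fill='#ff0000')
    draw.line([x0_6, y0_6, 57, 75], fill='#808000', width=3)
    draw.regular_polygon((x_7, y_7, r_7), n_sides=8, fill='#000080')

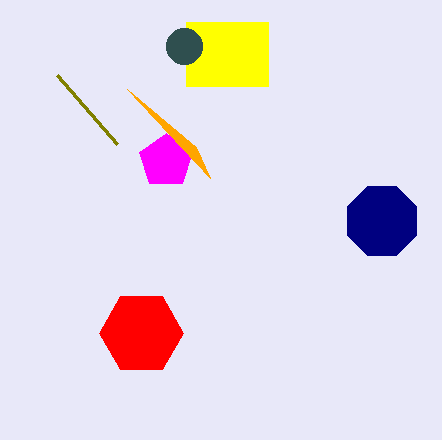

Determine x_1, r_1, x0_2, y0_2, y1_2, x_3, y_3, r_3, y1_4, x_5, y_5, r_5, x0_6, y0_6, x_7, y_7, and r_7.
x_1 = 166
r_1 = 28
x0_2 = 186
y0_2 = 22
y1_2 = 86
x_3 = 184
y_3 = 46
r_3 = 18
y1_4 = 178
x_5 = 141
y_5 = 333
r_5 = 42
x0_6 = 117
y0_6 = 144
x_7 = 382
y_7 = 221
r_7 = 37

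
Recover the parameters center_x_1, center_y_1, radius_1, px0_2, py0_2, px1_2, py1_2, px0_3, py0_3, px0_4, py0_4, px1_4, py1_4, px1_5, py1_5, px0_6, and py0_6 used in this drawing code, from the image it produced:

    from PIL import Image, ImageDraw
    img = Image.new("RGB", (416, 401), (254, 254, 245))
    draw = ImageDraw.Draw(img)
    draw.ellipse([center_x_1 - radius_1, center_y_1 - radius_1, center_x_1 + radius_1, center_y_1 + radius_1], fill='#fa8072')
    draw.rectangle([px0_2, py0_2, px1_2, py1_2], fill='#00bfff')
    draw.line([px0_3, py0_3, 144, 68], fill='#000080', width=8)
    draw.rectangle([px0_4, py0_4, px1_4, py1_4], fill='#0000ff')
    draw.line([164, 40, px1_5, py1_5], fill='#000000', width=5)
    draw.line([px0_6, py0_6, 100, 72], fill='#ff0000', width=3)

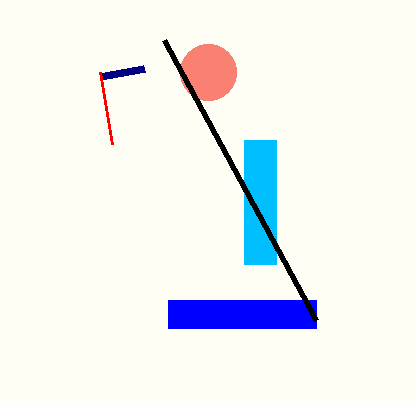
center_x_1 = 208, center_y_1 = 72, radius_1 = 28, px0_2 = 244, py0_2 = 140, px1_2 = 276, py1_2 = 264, px0_3 = 100, py0_3 = 76, px0_4 = 168, py0_4 = 300, px1_4 = 316, py1_4 = 328, px1_5 = 316, py1_5 = 320, px0_6 = 112, py0_6 = 144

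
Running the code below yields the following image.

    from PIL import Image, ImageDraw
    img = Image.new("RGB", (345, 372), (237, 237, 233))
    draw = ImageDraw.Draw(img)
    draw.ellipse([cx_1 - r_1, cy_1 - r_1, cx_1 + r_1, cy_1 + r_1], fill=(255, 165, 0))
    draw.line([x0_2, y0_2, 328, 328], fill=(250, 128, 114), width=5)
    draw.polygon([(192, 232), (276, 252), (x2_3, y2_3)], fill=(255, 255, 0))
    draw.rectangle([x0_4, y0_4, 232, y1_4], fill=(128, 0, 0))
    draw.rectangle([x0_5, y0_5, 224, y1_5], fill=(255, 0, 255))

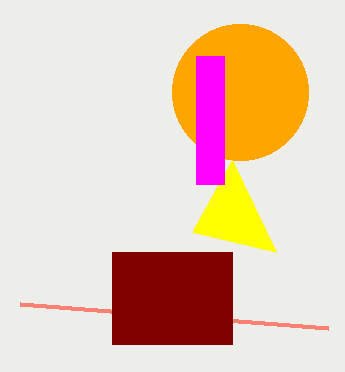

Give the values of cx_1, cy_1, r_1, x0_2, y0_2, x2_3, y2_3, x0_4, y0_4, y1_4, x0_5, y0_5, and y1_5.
cx_1 = 240; cy_1 = 92; r_1 = 68; x0_2 = 20; y0_2 = 304; x2_3 = 232; y2_3 = 160; x0_4 = 112; y0_4 = 252; y1_4 = 344; x0_5 = 196; y0_5 = 56; y1_5 = 184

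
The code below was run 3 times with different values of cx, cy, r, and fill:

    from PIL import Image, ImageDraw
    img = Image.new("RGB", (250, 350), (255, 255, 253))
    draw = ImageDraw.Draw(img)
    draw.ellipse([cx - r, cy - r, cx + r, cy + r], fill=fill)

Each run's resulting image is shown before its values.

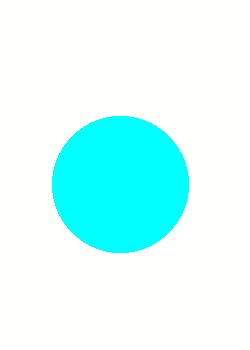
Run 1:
cx = 120; cy = 184; r = 68; fill = 'cyan'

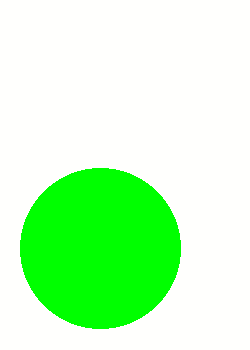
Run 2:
cx = 100
cy = 248
r = 80
fill = 'lime'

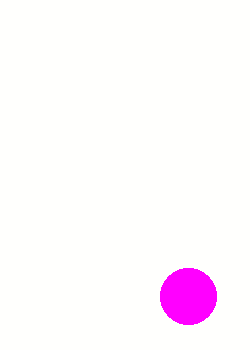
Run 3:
cx = 188, cy = 296, r = 28, fill = 'magenta'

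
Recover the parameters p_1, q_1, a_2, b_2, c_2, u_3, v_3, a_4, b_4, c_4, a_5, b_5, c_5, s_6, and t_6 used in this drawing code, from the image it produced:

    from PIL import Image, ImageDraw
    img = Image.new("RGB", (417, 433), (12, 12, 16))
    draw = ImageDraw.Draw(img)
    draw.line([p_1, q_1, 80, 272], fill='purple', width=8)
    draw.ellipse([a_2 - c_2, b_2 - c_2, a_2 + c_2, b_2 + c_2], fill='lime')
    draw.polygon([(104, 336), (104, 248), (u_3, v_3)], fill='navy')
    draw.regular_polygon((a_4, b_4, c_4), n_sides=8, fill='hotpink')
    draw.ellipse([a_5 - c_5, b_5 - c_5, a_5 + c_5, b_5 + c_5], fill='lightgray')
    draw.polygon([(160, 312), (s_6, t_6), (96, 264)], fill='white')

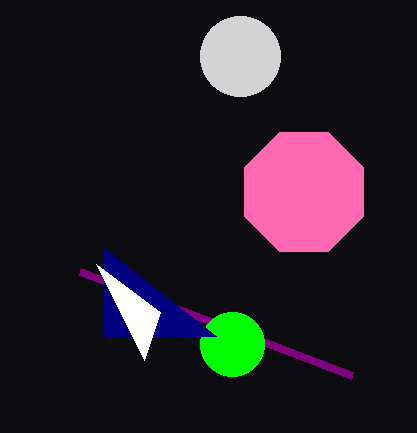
p_1 = 352
q_1 = 376
a_2 = 232
b_2 = 344
c_2 = 32
u_3 = 216
v_3 = 336
a_4 = 304
b_4 = 192
c_4 = 64
a_5 = 240
b_5 = 56
c_5 = 40
s_6 = 144
t_6 = 360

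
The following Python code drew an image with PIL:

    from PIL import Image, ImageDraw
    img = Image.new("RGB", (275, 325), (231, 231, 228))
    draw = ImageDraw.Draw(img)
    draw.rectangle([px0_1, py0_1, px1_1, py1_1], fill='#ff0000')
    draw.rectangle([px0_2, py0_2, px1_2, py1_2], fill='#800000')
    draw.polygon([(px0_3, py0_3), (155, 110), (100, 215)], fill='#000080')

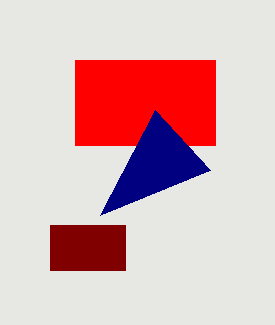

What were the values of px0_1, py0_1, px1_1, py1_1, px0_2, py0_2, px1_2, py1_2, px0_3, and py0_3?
px0_1 = 75, py0_1 = 60, px1_1 = 215, py1_1 = 145, px0_2 = 50, py0_2 = 225, px1_2 = 125, py1_2 = 270, px0_3 = 210, py0_3 = 170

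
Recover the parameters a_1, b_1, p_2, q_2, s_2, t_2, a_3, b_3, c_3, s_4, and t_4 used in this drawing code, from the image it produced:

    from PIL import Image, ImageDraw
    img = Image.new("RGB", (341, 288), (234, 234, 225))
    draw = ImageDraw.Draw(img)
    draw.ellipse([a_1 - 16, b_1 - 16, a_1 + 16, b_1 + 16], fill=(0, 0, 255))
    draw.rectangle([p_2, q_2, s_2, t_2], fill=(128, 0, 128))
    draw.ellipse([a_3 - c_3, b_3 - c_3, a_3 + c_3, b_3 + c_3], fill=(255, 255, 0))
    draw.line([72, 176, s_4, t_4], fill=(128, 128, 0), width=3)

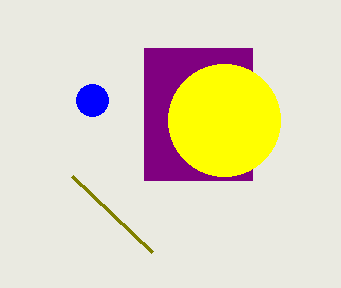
a_1 = 92; b_1 = 100; p_2 = 144; q_2 = 48; s_2 = 252; t_2 = 180; a_3 = 224; b_3 = 120; c_3 = 56; s_4 = 152; t_4 = 252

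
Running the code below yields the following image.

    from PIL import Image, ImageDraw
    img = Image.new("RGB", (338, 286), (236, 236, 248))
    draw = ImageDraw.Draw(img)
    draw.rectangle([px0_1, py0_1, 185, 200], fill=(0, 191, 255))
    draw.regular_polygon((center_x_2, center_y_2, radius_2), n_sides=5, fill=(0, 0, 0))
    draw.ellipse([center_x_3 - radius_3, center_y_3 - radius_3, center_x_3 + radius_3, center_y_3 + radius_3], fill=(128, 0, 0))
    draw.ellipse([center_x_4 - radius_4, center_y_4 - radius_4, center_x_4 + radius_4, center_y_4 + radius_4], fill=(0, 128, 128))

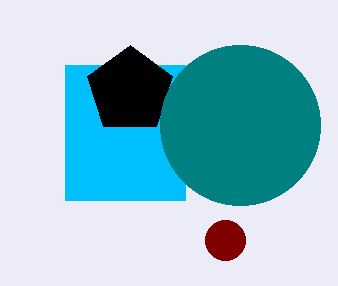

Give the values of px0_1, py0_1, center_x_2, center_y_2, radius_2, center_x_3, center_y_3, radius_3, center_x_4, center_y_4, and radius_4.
px0_1 = 65, py0_1 = 65, center_x_2 = 130, center_y_2 = 90, radius_2 = 45, center_x_3 = 225, center_y_3 = 240, radius_3 = 20, center_x_4 = 240, center_y_4 = 125, radius_4 = 80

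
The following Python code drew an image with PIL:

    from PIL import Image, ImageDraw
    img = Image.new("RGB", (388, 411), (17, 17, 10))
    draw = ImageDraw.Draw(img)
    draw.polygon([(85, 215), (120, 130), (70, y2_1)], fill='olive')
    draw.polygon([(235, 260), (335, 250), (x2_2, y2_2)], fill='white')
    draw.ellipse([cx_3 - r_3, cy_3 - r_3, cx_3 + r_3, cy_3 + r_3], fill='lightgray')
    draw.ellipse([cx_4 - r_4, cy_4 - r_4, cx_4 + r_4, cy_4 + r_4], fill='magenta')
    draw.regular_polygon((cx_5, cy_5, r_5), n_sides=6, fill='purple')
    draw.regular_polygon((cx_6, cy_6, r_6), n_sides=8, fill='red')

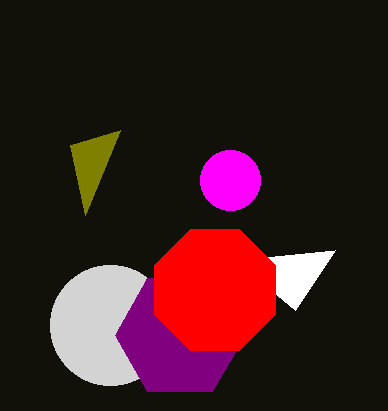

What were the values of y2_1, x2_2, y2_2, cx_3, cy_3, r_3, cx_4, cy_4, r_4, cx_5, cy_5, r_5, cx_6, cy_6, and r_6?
y2_1 = 145
x2_2 = 295
y2_2 = 310
cx_3 = 110
cy_3 = 325
r_3 = 60
cx_4 = 230
cy_4 = 180
r_4 = 30
cx_5 = 180
cy_5 = 335
r_5 = 65
cx_6 = 215
cy_6 = 290
r_6 = 65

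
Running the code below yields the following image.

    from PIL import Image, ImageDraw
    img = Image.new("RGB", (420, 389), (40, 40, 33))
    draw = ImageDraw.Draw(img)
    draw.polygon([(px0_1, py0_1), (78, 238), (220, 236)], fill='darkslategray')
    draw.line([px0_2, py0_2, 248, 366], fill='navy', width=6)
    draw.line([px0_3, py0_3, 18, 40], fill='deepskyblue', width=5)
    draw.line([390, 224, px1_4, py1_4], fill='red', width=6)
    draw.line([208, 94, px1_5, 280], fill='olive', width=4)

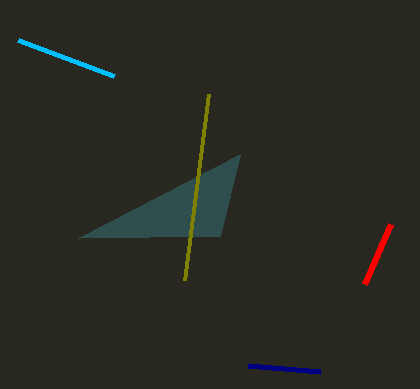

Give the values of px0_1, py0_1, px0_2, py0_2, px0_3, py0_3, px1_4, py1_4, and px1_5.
px0_1 = 240; py0_1 = 154; px0_2 = 320; py0_2 = 372; px0_3 = 114; py0_3 = 76; px1_4 = 364; py1_4 = 284; px1_5 = 184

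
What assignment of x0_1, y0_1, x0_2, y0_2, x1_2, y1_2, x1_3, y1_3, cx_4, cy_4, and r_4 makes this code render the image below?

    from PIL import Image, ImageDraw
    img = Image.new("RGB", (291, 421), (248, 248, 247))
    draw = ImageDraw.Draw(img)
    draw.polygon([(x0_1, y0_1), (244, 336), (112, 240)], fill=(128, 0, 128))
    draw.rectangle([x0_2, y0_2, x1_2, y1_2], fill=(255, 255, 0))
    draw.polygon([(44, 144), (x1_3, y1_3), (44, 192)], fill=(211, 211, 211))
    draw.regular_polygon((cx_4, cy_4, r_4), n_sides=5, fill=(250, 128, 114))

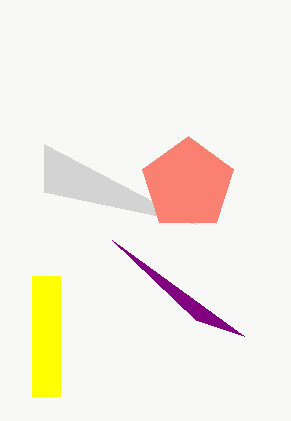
x0_1 = 196, y0_1 = 320, x0_2 = 32, y0_2 = 276, x1_2 = 60, y1_2 = 396, x1_3 = 196, y1_3 = 224, cx_4 = 188, cy_4 = 184, r_4 = 48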